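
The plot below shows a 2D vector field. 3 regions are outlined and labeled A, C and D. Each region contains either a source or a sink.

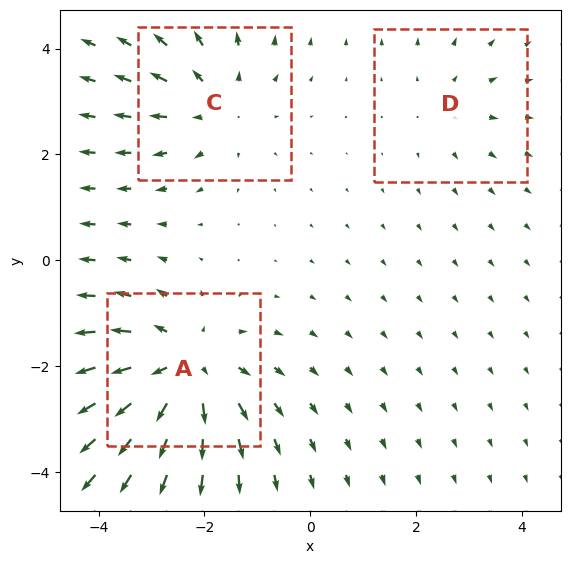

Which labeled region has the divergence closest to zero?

Divergence at each region's feature centre — A: about +4, C: about +3, D: about +2. Region D is closest to zero.

D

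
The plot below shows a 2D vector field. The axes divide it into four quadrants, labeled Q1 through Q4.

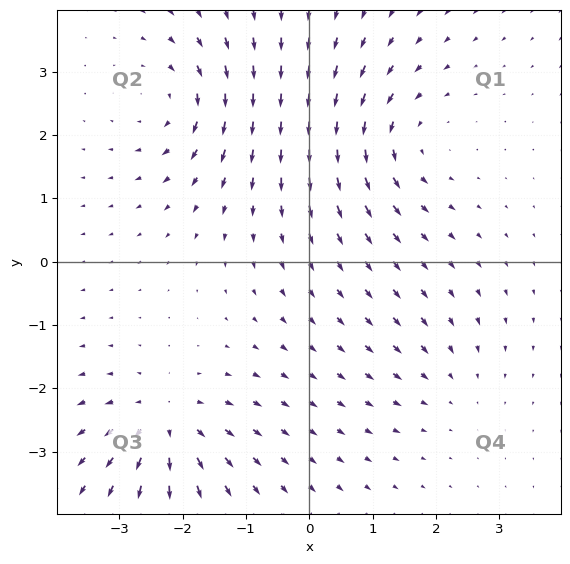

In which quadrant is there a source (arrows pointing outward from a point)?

Q3

The source sits at approximately (-2.3, -2.6), which lies in quadrant Q3. The divergence there is about +6, positive as expected for a source.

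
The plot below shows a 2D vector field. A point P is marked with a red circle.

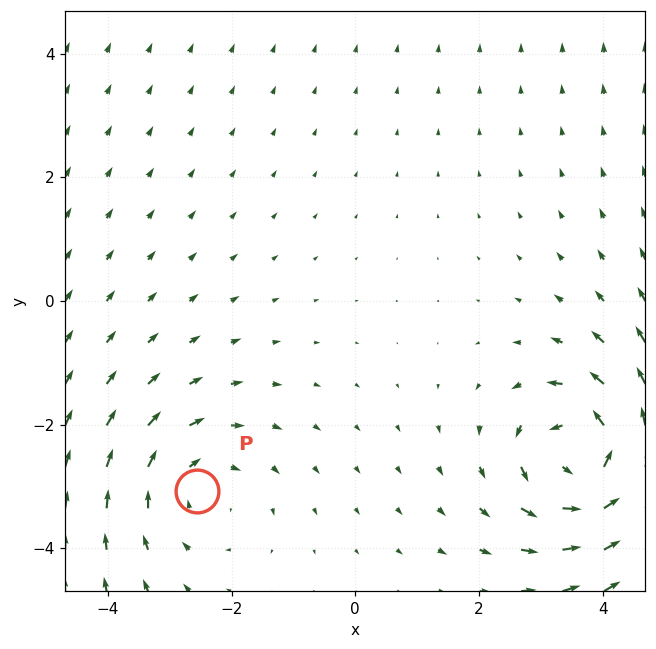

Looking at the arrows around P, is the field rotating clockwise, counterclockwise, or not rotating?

clockwise

Near P at (-2.6, -3.1) the arrows circulate clockwise. The curl (z-component) there is about -2; negative curl means clockwise rotation.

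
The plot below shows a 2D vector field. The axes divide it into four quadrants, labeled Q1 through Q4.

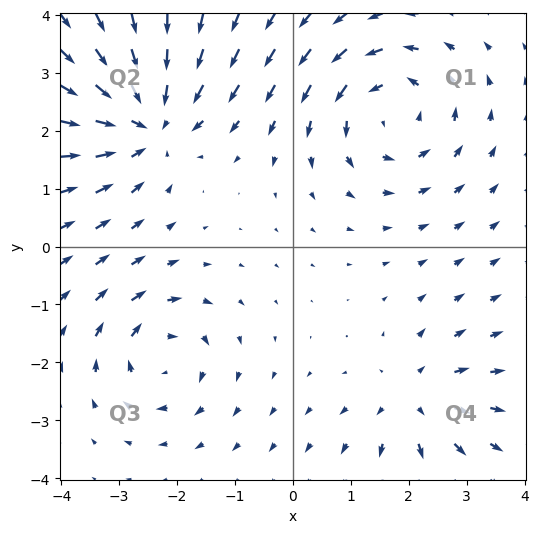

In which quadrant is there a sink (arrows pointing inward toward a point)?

The sink sits at approximately (-2.5, 2.2), which lies in quadrant Q2. The divergence there is about -5, negative as expected for a sink.

Q2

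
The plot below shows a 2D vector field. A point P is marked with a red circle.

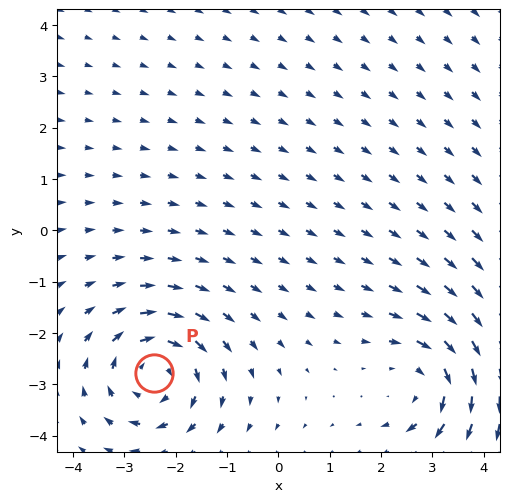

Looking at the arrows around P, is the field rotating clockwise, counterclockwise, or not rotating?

clockwise

Near P at (-2.4, -2.8) the arrows circulate clockwise. The curl (z-component) there is about -5; negative curl means clockwise rotation.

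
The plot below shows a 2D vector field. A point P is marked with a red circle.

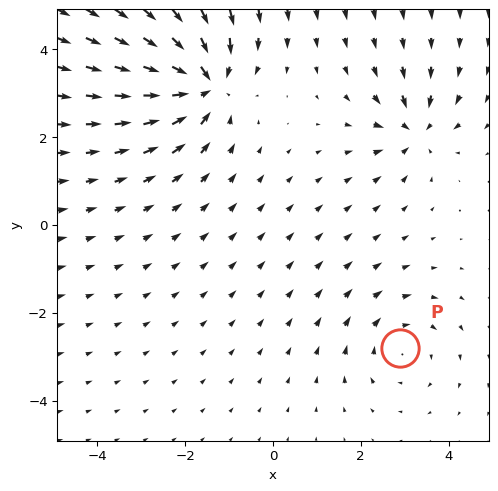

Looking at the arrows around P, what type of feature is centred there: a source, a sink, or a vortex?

vortex

At P (2.9, -2.8) the arrows circulate clockwise. Divergence ≈0, curl about -2 — near-zero divergence with nonzero curl is a vortex.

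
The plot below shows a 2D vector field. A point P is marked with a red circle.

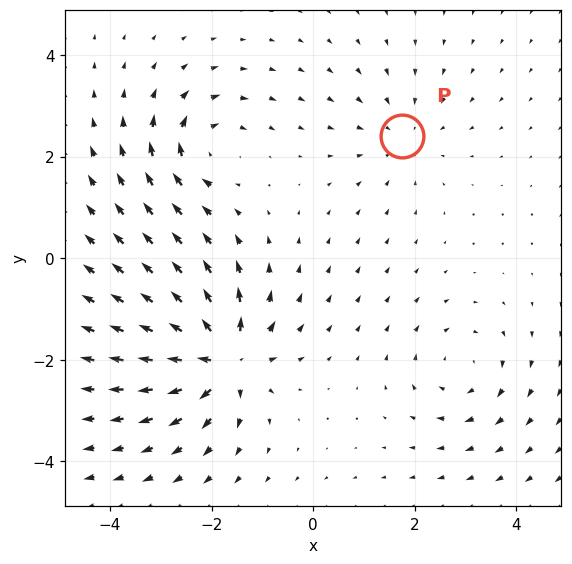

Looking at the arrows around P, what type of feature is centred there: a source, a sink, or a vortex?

sink

At P (1.7, 2.4) the arrows converge inward. Divergence about -2, curl ≈0 — negative divergence with near-zero curl is a sink.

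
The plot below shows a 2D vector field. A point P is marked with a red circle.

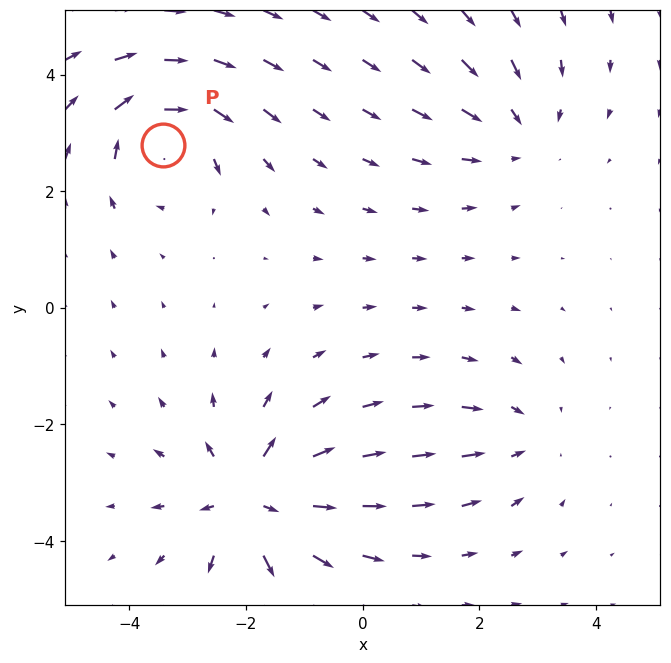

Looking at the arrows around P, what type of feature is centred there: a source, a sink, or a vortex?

vortex

At P (-3.4, 2.8) the arrows circulate clockwise. Divergence ≈0, curl about -5 — near-zero divergence with nonzero curl is a vortex.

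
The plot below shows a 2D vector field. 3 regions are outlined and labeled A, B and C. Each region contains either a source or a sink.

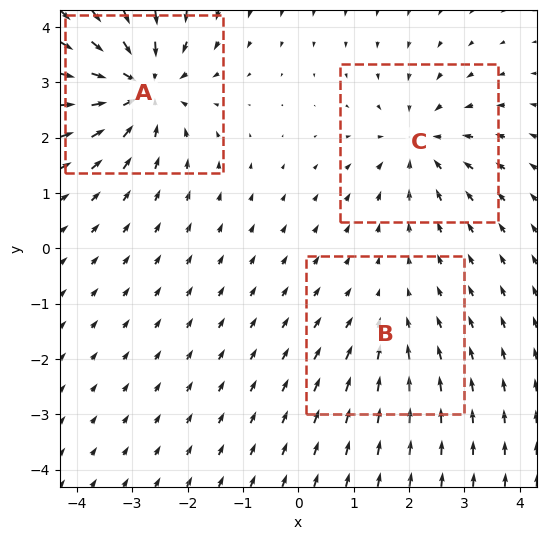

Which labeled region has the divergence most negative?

A

Divergence at each region's feature centre — A: about -5, B: about -2, C: about -3. Region A is most negative.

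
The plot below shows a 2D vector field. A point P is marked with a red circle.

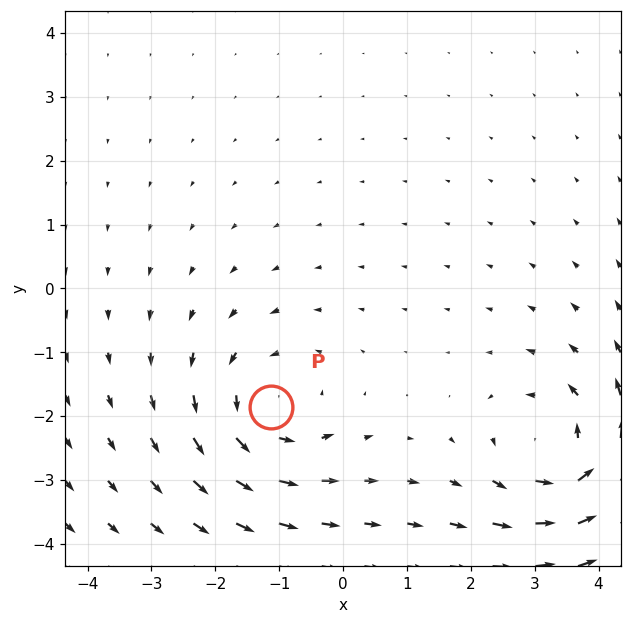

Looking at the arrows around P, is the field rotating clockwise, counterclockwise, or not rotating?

Near P at (-1.1, -1.9) the arrows circulate counterclockwise. The curl (z-component) there is about +2; positive curl means counterclockwise rotation.

counterclockwise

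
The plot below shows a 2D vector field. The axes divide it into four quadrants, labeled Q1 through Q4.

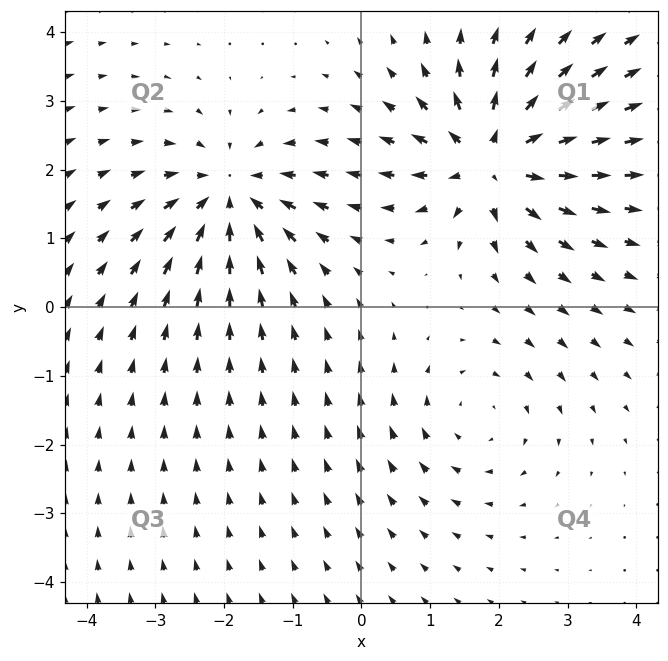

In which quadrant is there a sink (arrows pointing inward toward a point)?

The sink sits at approximately (-1.9, 1.6), which lies in quadrant Q2. The divergence there is about -4, negative as expected for a sink.

Q2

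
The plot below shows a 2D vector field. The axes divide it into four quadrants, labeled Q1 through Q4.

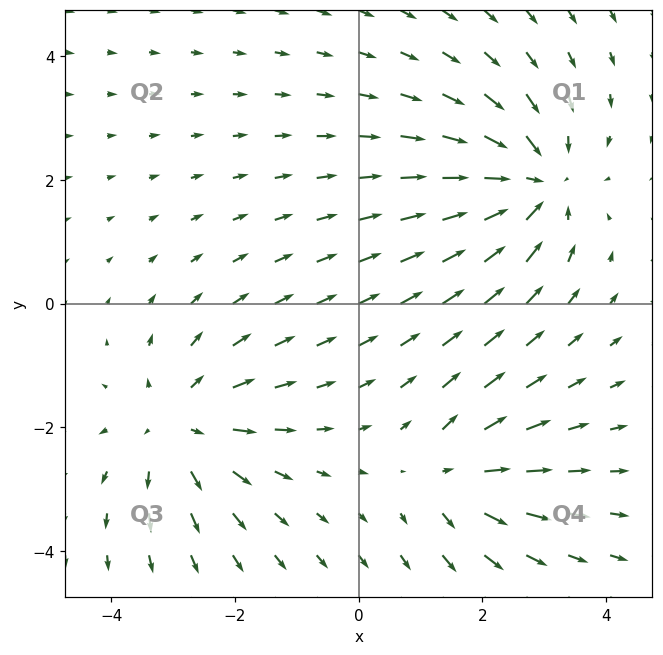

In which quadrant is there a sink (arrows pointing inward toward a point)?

The sink sits at approximately (2.8, 1.9), which lies in quadrant Q1. The divergence there is about -5, negative as expected for a sink.

Q1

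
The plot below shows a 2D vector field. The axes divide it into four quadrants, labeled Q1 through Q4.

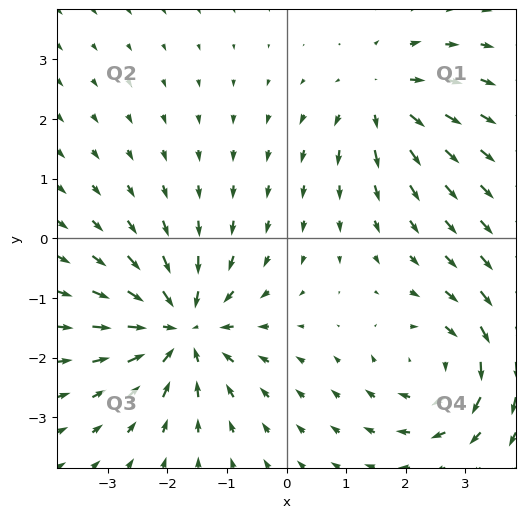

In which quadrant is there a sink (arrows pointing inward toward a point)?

The sink sits at approximately (-1.8, -1.5), which lies in quadrant Q3. The divergence there is about -6, negative as expected for a sink.

Q3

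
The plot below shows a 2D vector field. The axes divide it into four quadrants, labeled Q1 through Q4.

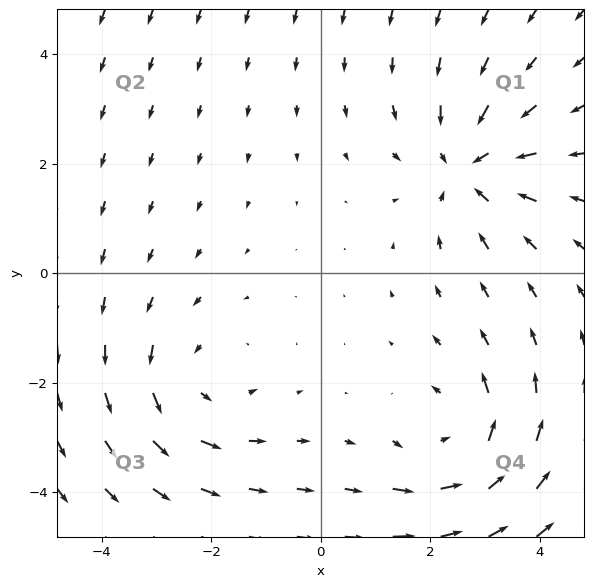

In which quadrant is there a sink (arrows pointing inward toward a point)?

Q1

The sink sits at approximately (2.7, 1.9), which lies in quadrant Q1. The divergence there is about -4, negative as expected for a sink.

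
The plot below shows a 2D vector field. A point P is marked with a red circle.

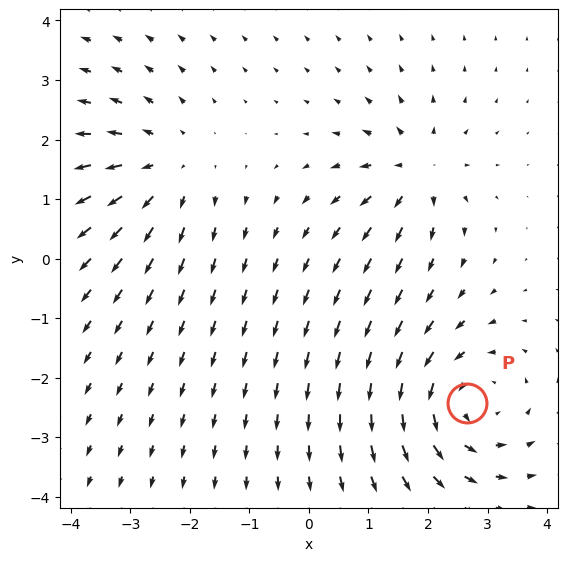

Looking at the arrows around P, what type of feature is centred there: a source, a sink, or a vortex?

vortex

At P (2.6, -2.4) the arrows circulate counterclockwise. Divergence ≈0, curl about +4 — near-zero divergence with nonzero curl is a vortex.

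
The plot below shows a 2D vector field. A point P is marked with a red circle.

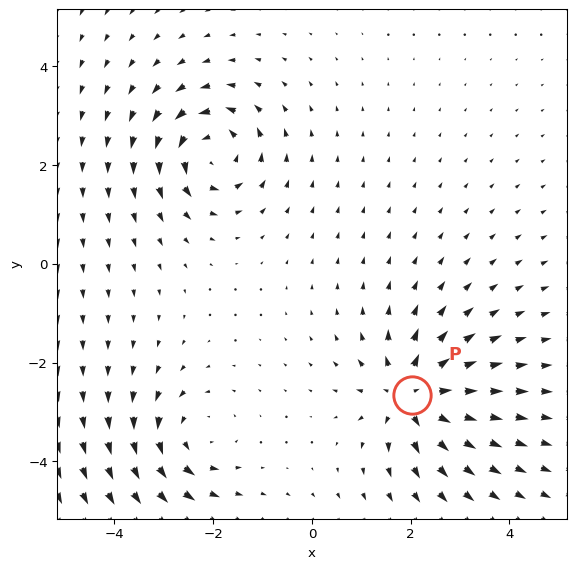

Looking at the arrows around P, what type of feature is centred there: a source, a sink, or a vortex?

At P (2.0, -2.7) the arrows spread outward. Divergence about +5, curl ≈0 — positive divergence with near-zero curl is a source.

source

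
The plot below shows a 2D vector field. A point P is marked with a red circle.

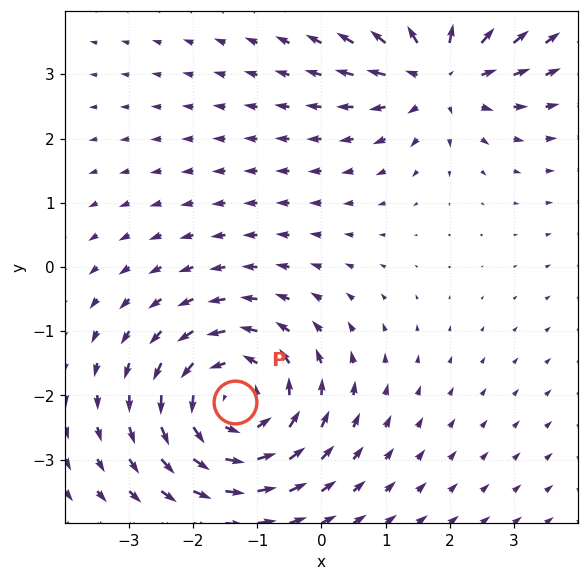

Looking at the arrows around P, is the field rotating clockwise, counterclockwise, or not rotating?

counterclockwise

Near P at (-1.3, -2.1) the arrows circulate counterclockwise. The curl (z-component) there is about +4; positive curl means counterclockwise rotation.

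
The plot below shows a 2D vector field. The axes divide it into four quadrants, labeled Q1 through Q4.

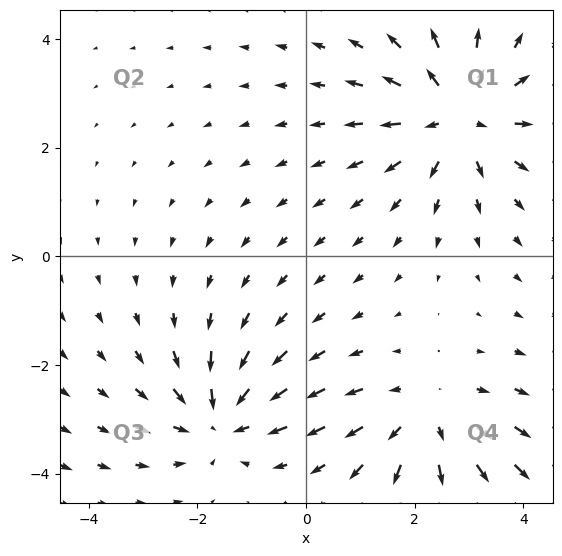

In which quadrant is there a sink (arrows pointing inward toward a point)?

Q3

The sink sits at approximately (-1.6, -3.0), which lies in quadrant Q3. The divergence there is about -3, negative as expected for a sink.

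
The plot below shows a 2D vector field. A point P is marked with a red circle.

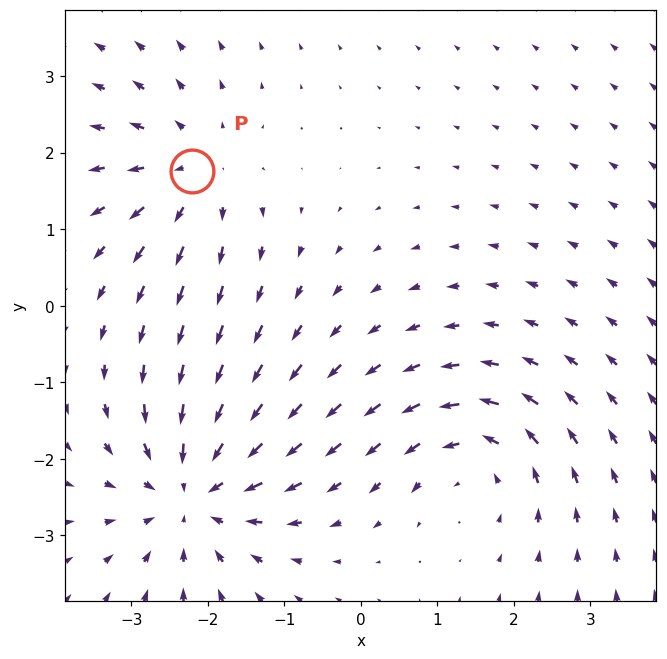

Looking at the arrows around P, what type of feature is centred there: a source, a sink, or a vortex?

source

At P (-2.2, 1.8) the arrows spread outward. Divergence about +4, curl ≈0 — positive divergence with near-zero curl is a source.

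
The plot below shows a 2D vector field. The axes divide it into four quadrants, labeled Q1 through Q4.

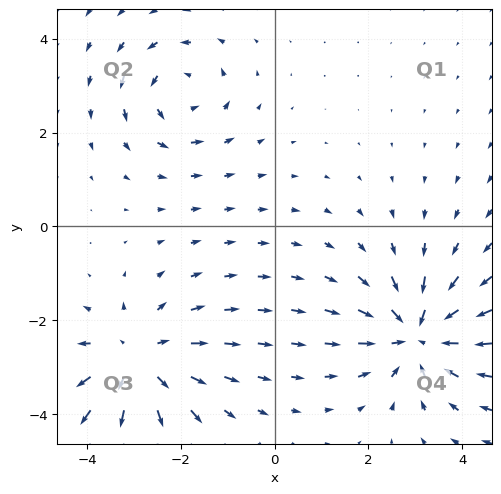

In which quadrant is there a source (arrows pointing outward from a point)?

Q3

The source sits at approximately (-3.0, -2.9), which lies in quadrant Q3. The divergence there is about +4, positive as expected for a source.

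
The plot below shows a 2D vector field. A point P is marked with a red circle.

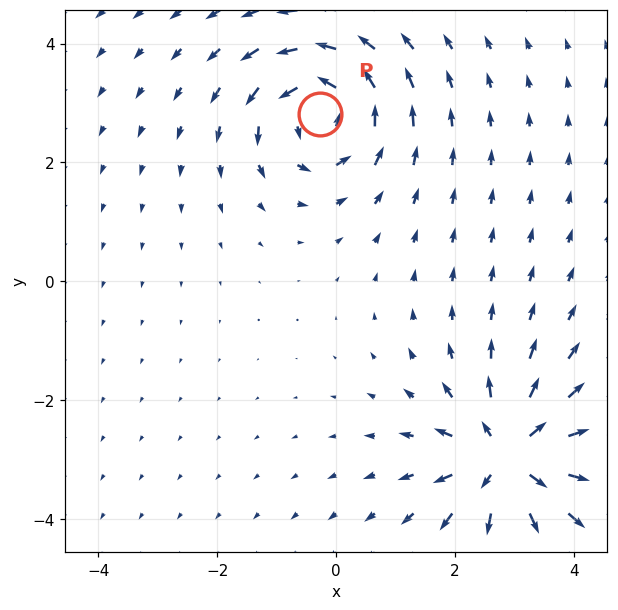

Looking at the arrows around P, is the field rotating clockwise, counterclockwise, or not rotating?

counterclockwise

Near P at (-0.3, 2.8) the arrows circulate counterclockwise. The curl (z-component) there is about +6; positive curl means counterclockwise rotation.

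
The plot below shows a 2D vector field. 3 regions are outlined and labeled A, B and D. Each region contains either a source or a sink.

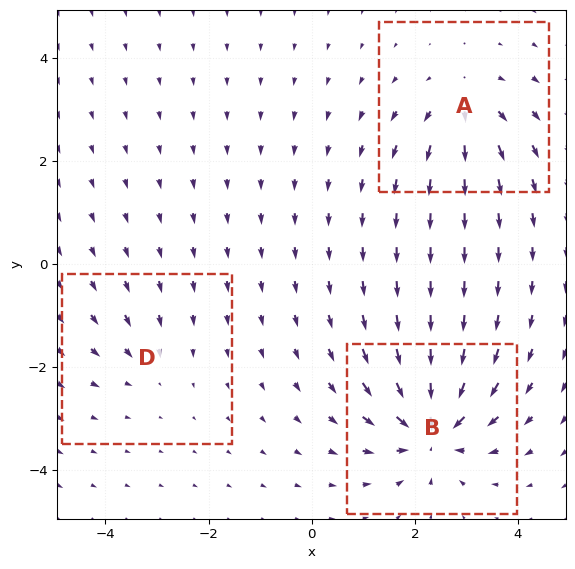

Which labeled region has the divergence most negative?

Divergence at each region's feature centre — A: about +4, B: about -7, D: about -2. Region B is most negative.

B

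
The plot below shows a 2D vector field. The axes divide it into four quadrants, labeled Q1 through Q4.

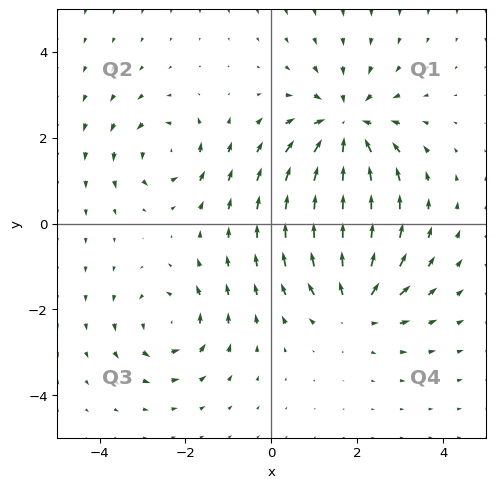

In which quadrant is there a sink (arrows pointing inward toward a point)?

The sink sits at approximately (1.7, 2.2), which lies in quadrant Q1. The divergence there is about -5, negative as expected for a sink.

Q1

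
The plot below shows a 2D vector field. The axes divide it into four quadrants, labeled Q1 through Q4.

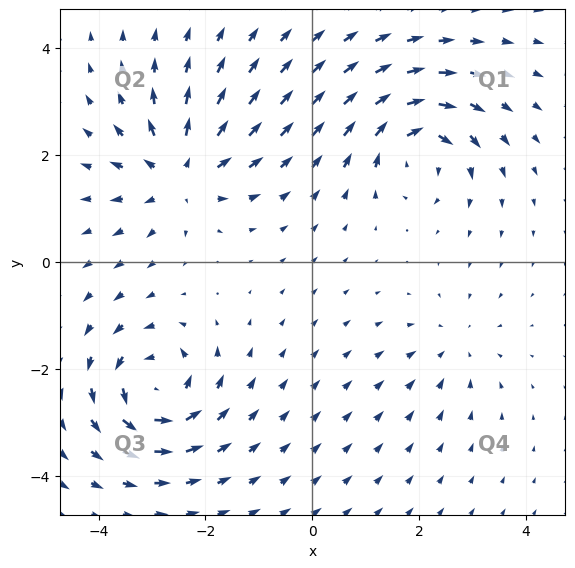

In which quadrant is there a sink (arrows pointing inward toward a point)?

Q4

The sink sits at approximately (2.7, -1.6), which lies in quadrant Q4. The divergence there is about -3, negative as expected for a sink.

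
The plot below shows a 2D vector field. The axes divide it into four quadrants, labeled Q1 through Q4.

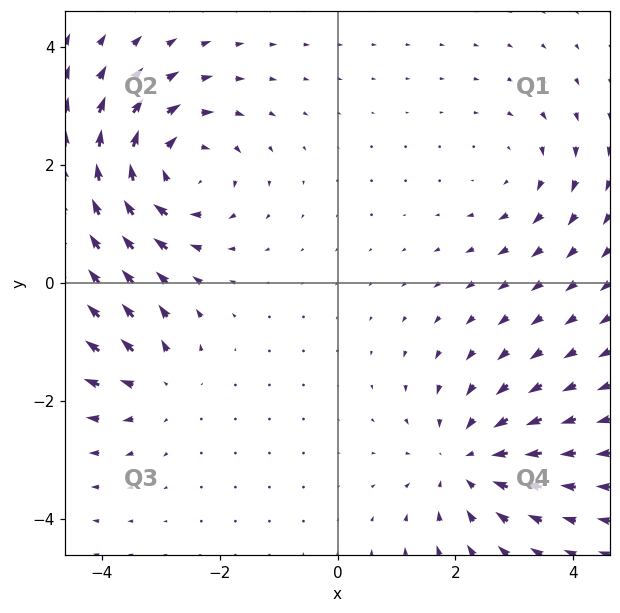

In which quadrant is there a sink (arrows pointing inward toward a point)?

The sink sits at approximately (2.2, -3.0), which lies in quadrant Q4. The divergence there is about -3, negative as expected for a sink.

Q4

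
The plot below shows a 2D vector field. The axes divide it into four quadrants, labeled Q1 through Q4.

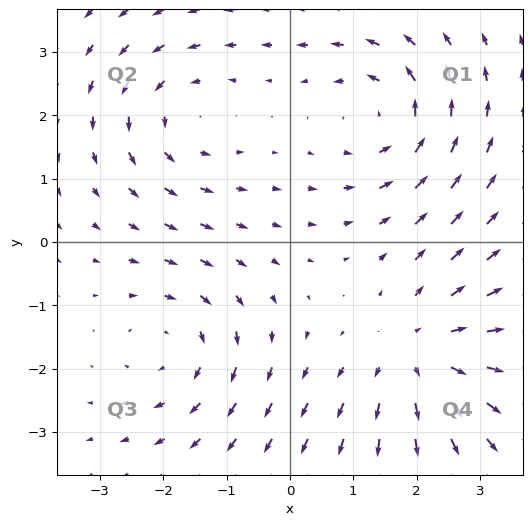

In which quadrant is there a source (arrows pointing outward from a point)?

Q4

The source sits at approximately (2.0, -1.8), which lies in quadrant Q4. The divergence there is about +4, positive as expected for a source.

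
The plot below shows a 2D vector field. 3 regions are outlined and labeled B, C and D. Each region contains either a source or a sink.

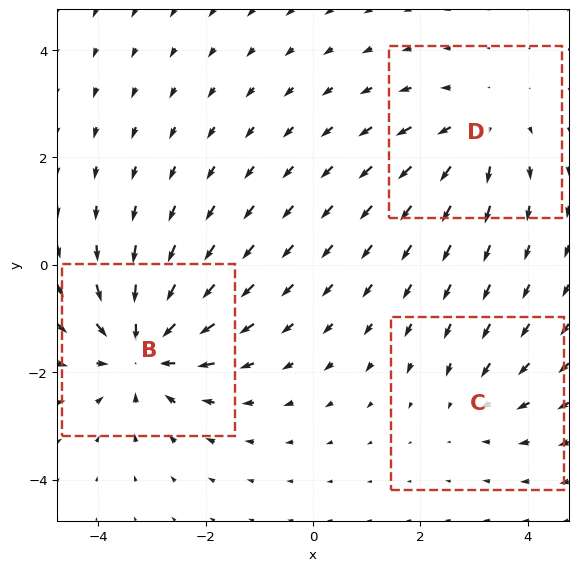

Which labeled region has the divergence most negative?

B

Divergence at each region's feature centre — B: about -5, C: about -2, D: about +3. Region B is most negative.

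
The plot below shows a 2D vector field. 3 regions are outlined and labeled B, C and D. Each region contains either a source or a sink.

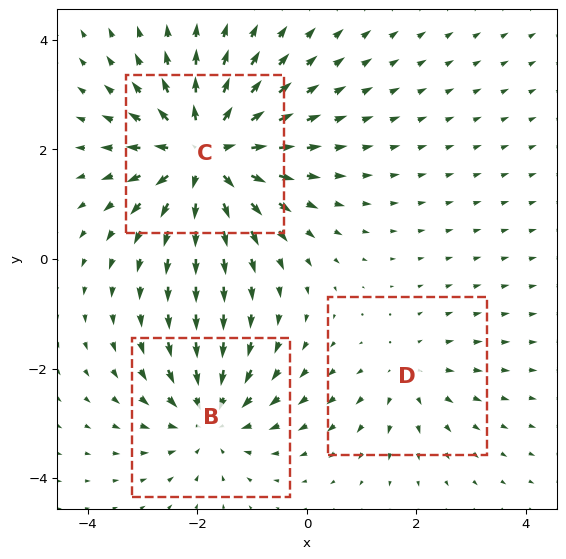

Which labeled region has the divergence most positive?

Divergence at each region's feature centre — B: about -3, C: about +5, D: about +2. Region C is most positive.

C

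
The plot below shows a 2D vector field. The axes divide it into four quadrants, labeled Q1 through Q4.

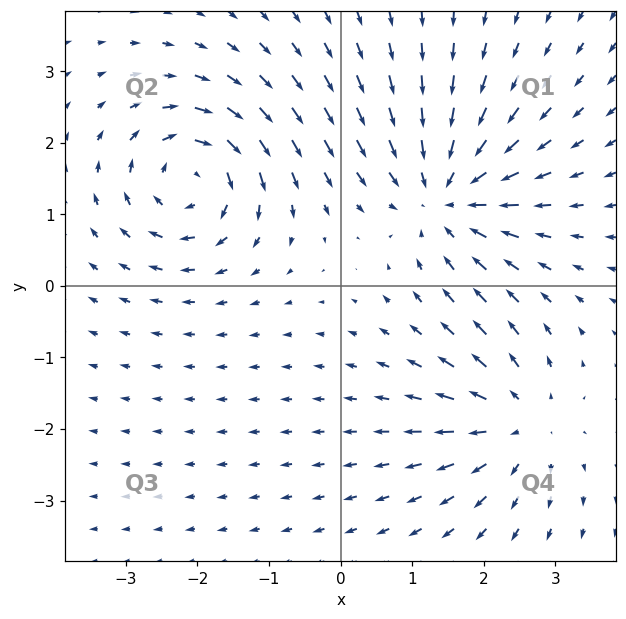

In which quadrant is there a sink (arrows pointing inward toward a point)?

Q1

The sink sits at approximately (1.5, 1.3), which lies in quadrant Q1. The divergence there is about -5, negative as expected for a sink.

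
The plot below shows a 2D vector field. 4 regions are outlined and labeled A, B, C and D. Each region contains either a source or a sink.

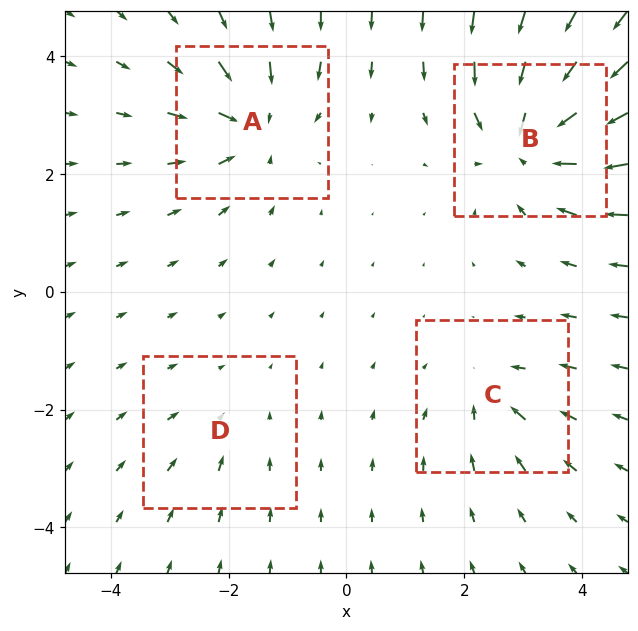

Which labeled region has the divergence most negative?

B

Divergence at each region's feature centre — A: about -5, B: about -7, C: about -3, D: about -2. Region B is most negative.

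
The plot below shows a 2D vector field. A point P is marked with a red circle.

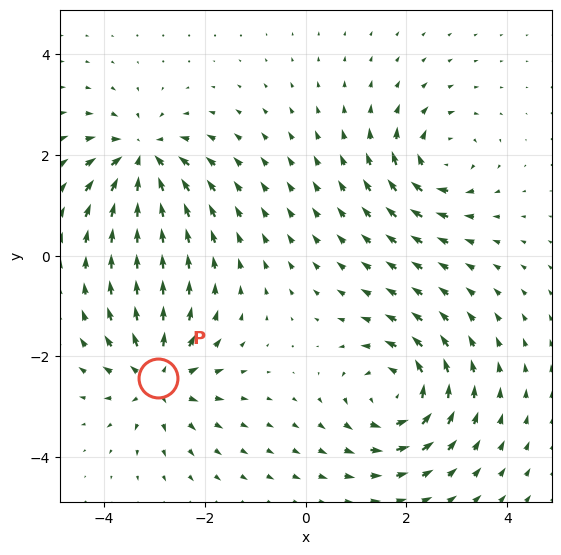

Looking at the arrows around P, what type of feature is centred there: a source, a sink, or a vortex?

At P (-2.9, -2.4) the arrows spread outward. Divergence about +5, curl ≈0 — positive divergence with near-zero curl is a source.

source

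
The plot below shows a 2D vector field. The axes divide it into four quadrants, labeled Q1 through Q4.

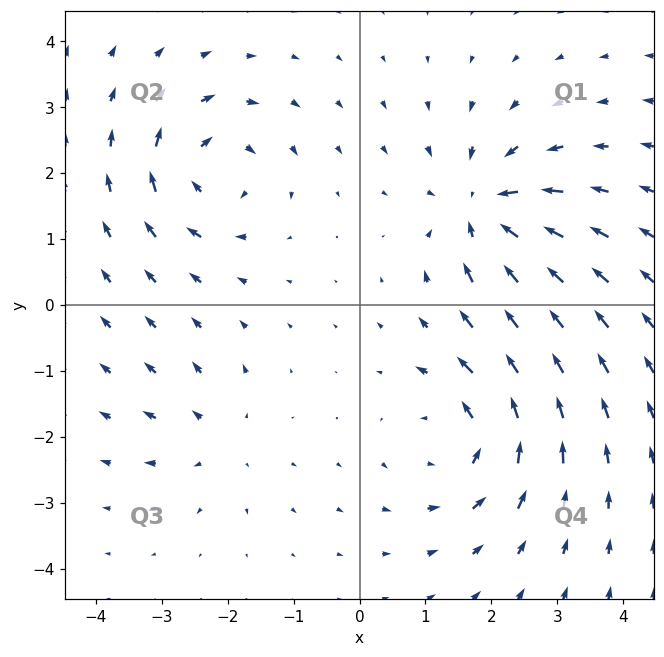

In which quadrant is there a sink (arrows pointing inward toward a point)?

The sink sits at approximately (1.9, 1.5), which lies in quadrant Q1. The divergence there is about -6, negative as expected for a sink.

Q1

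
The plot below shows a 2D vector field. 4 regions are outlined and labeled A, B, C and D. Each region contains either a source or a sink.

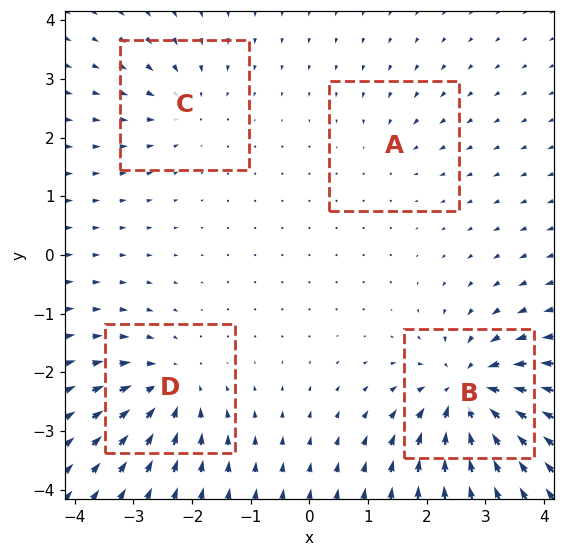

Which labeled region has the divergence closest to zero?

A

Divergence at each region's feature centre — A: about -2, B: about -8, C: about -4, D: about -5. Region A is closest to zero.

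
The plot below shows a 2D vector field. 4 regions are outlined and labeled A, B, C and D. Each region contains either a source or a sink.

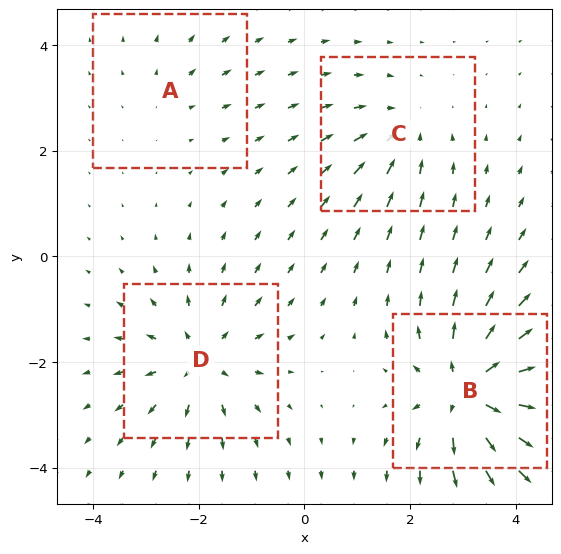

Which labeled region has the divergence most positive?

Divergence at each region's feature centre — A: about +2, B: about +7, C: about -3, D: about +5. Region B is most positive.

B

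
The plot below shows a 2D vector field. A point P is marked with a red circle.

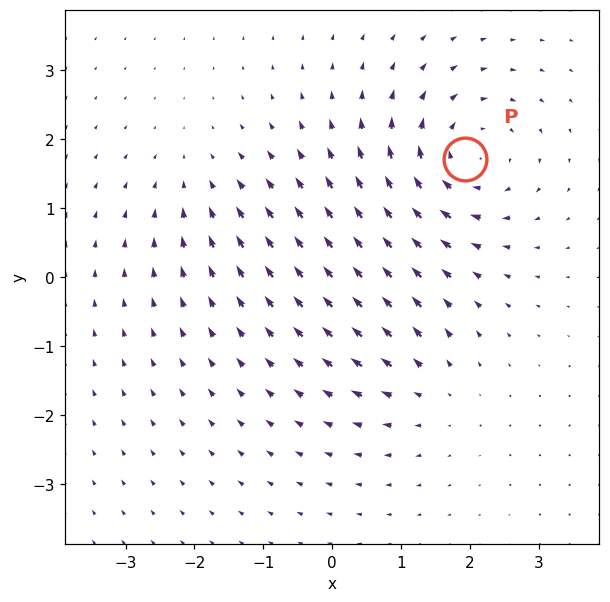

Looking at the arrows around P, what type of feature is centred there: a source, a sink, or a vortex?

At P (1.9, 1.7) the arrows circulate clockwise. Divergence ≈0, curl about -5 — near-zero divergence with nonzero curl is a vortex.

vortex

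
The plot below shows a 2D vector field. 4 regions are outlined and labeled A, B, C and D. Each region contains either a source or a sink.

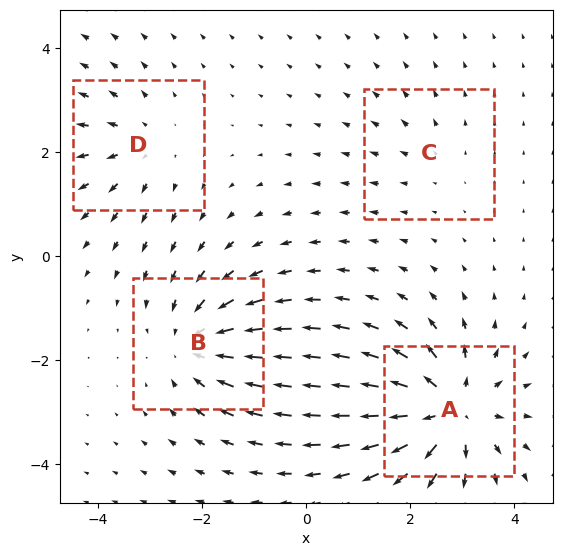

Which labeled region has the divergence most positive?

Divergence at each region's feature centre — A: about +8, B: about -5, C: about +2, D: about +4. Region A is most positive.

A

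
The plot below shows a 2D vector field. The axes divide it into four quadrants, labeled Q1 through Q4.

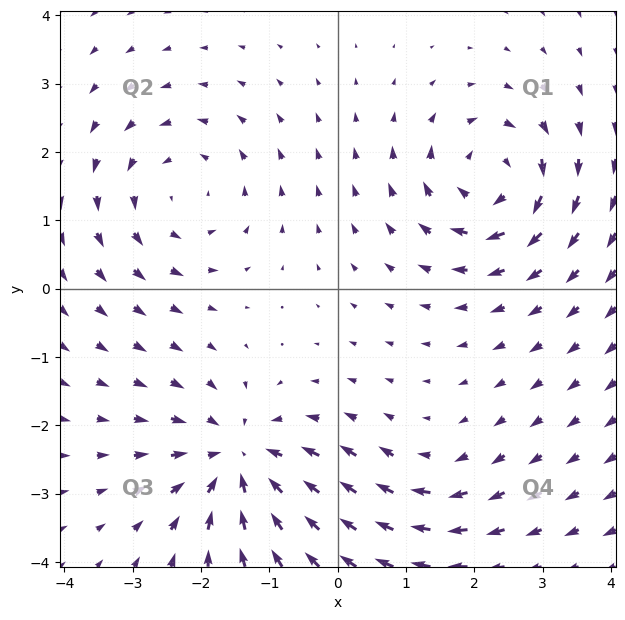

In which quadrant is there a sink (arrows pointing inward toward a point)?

The sink sits at approximately (-1.4, -2.5), which lies in quadrant Q3. The divergence there is about -5, negative as expected for a sink.

Q3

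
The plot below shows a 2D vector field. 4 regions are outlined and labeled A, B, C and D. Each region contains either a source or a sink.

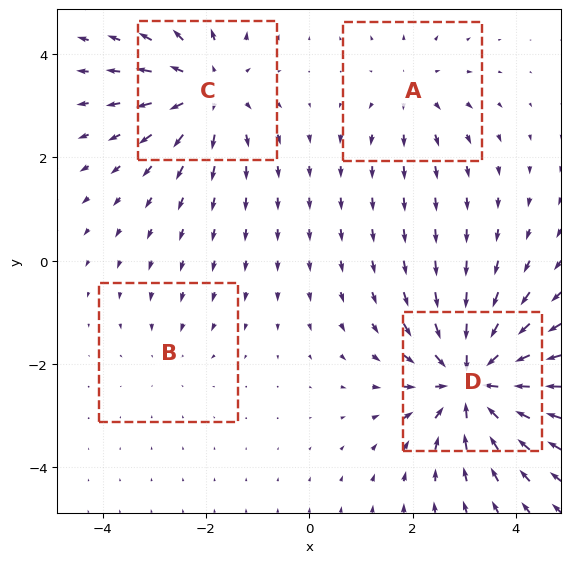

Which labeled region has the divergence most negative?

D

Divergence at each region's feature centre — A: about +3, B: about -2, C: about +5, D: about -7. Region D is most negative.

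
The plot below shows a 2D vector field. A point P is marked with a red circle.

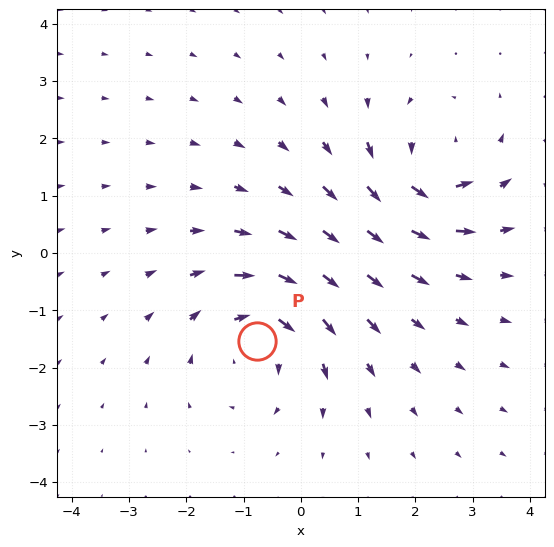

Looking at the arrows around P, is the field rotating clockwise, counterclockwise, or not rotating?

clockwise

Near P at (-0.8, -1.5) the arrows circulate clockwise. The curl (z-component) there is about -5; negative curl means clockwise rotation.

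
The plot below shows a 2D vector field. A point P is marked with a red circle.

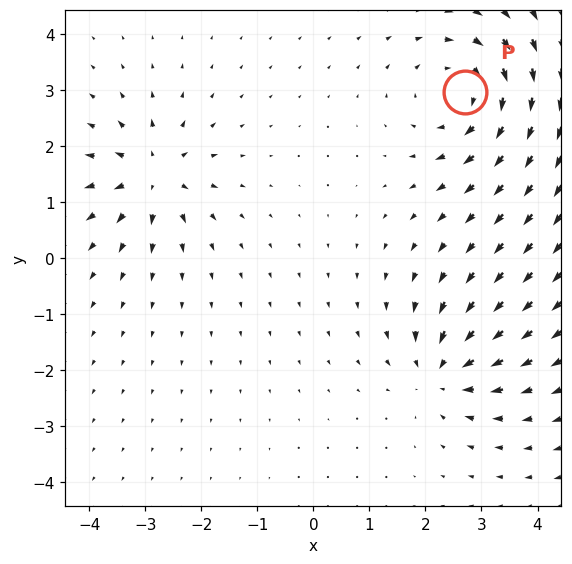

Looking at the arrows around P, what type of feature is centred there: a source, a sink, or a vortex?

vortex

At P (2.7, 3.0) the arrows circulate clockwise. Divergence ≈0, curl about -4 — near-zero divergence with nonzero curl is a vortex.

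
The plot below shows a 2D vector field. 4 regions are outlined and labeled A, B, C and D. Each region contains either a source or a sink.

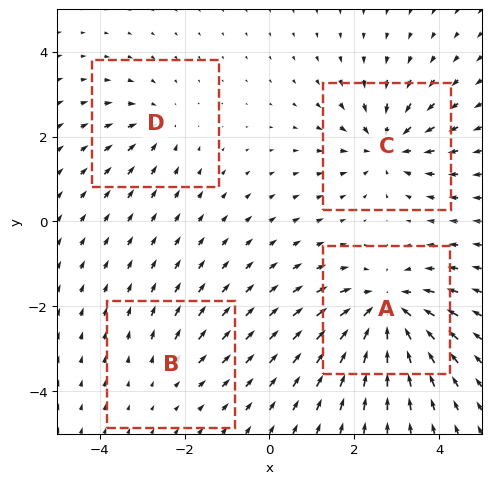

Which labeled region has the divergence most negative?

A

Divergence at each region's feature centre — A: about -7, B: about +2, C: about -6, D: about -3. Region A is most negative.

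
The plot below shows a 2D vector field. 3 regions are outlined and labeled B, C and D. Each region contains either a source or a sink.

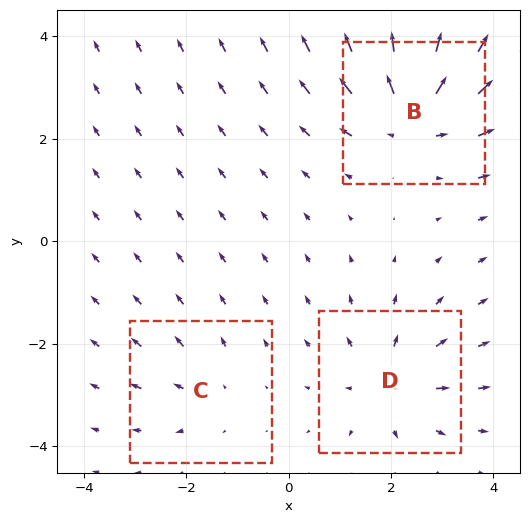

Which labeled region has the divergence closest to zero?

Divergence at each region's feature centre — B: about +5, C: about +2, D: about +4. Region C is closest to zero.

C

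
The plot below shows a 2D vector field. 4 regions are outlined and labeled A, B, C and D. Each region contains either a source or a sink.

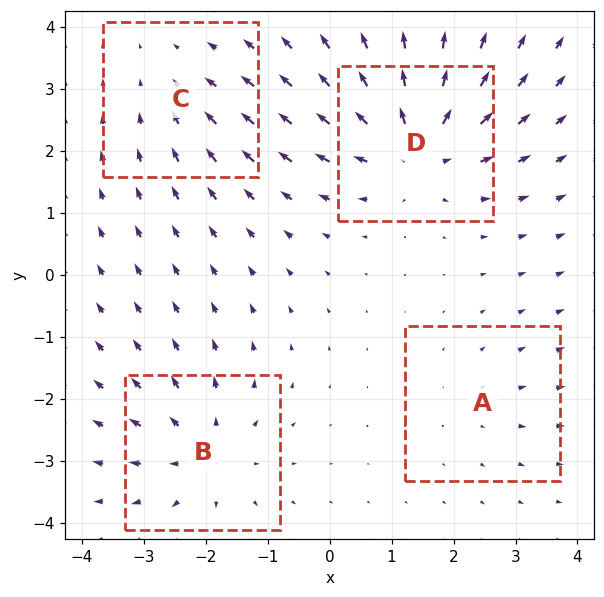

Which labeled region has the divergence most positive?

Divergence at each region's feature centre — A: about +2, B: about +5, C: about -3, D: about +7. Region D is most positive.

D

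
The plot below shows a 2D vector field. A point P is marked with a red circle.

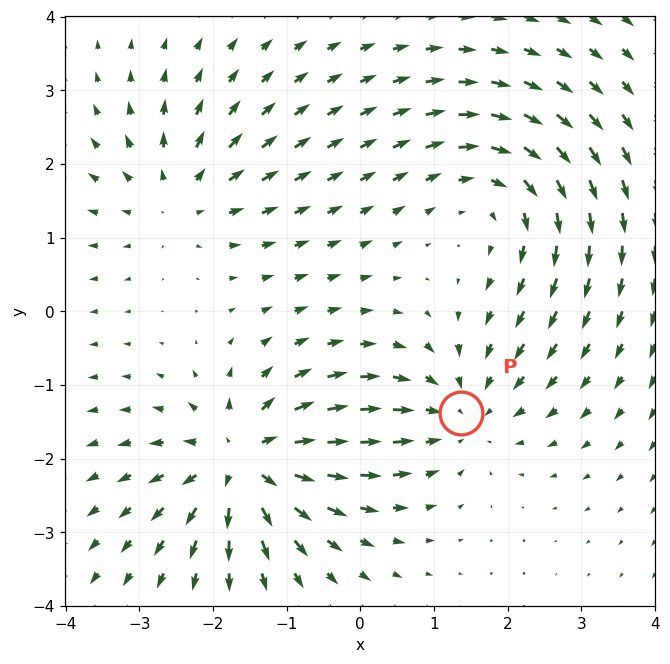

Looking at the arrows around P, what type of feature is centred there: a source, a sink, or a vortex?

At P (1.4, -1.4) the arrows converge inward. Divergence about -4, curl ≈0 — negative divergence with near-zero curl is a sink.

sink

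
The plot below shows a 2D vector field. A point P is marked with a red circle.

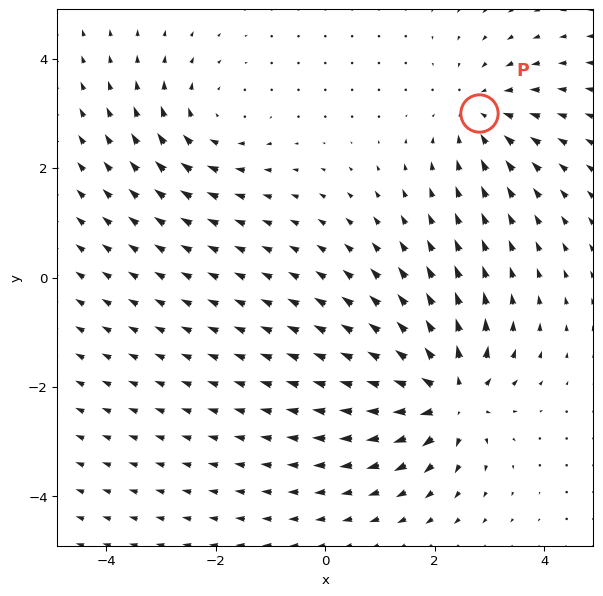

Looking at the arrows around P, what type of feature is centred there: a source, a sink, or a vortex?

At P (2.8, 3.0) the arrows converge inward. Divergence about -3, curl ≈0 — negative divergence with near-zero curl is a sink.

sink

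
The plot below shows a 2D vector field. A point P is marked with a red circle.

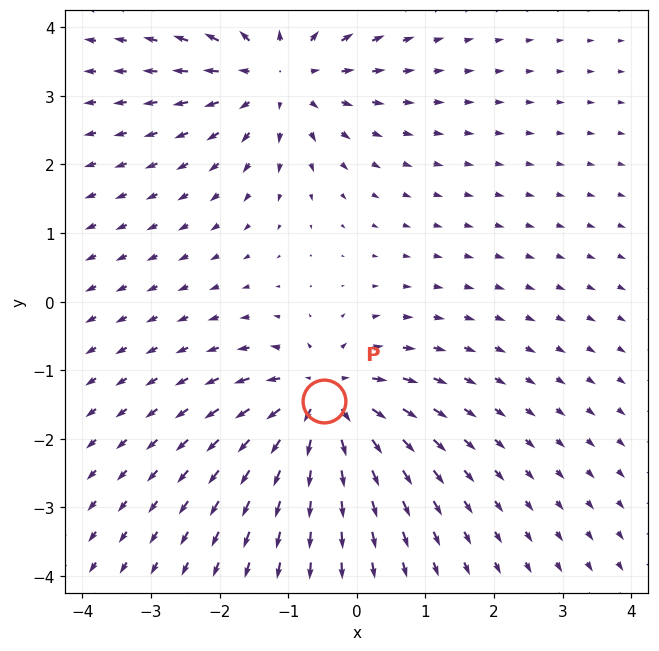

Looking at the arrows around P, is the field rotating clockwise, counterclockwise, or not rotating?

not rotating

Near P at (-0.5, -1.4) the arrows show no circulation. The curl there is ≈0.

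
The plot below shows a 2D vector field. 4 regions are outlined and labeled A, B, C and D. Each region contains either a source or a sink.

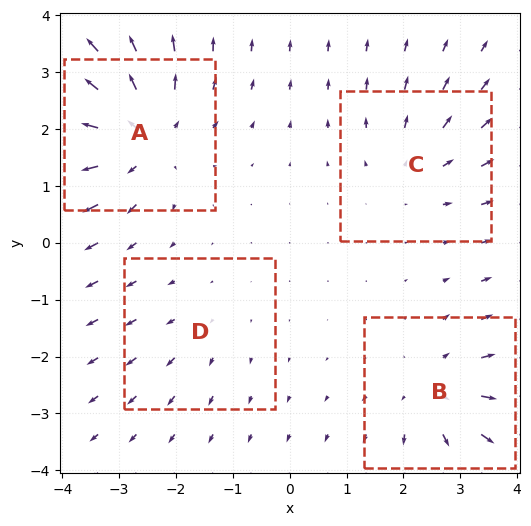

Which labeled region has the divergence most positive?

A

Divergence at each region's feature centre — A: about +6, B: about +4, C: about +3, D: about +2. Region A is most positive.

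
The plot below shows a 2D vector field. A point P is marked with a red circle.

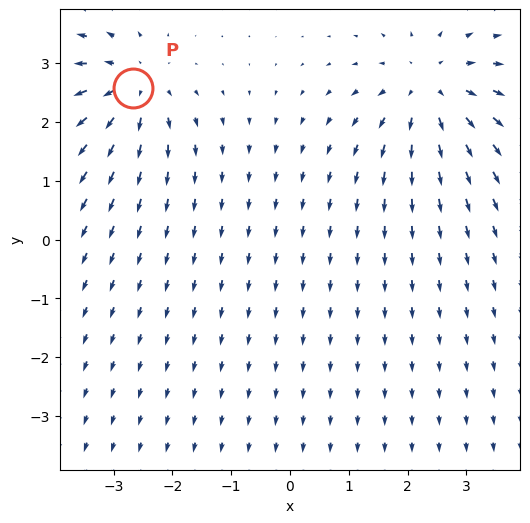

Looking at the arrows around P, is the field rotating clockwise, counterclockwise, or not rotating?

Near P at (-2.7, 2.6) the arrows show no circulation. The curl there is ≈0.

not rotating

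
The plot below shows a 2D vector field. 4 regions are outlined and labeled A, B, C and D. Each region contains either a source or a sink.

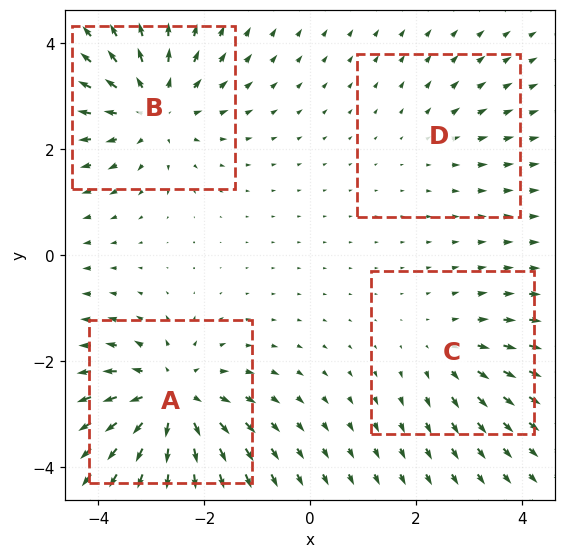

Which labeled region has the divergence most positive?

A

Divergence at each region's feature centre — A: about +6, B: about +5, C: about +3, D: about +2. Region A is most positive.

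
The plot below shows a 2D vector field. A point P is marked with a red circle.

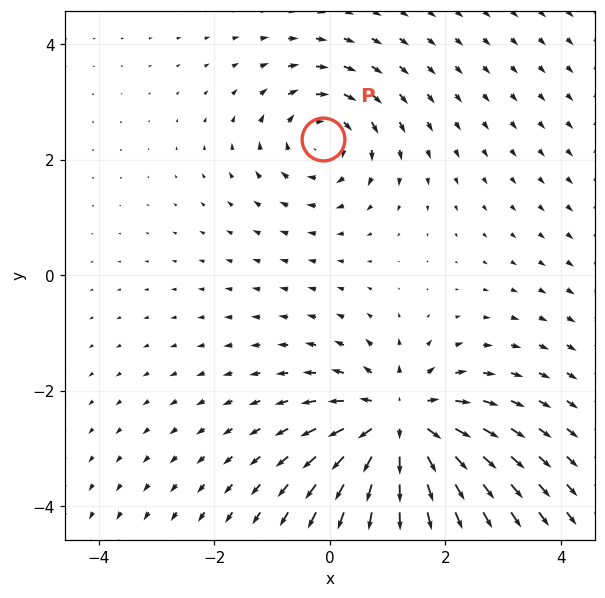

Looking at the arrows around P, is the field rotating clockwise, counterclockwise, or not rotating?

Near P at (-0.1, 2.4) the arrows circulate clockwise. The curl (z-component) there is about -4; negative curl means clockwise rotation.

clockwise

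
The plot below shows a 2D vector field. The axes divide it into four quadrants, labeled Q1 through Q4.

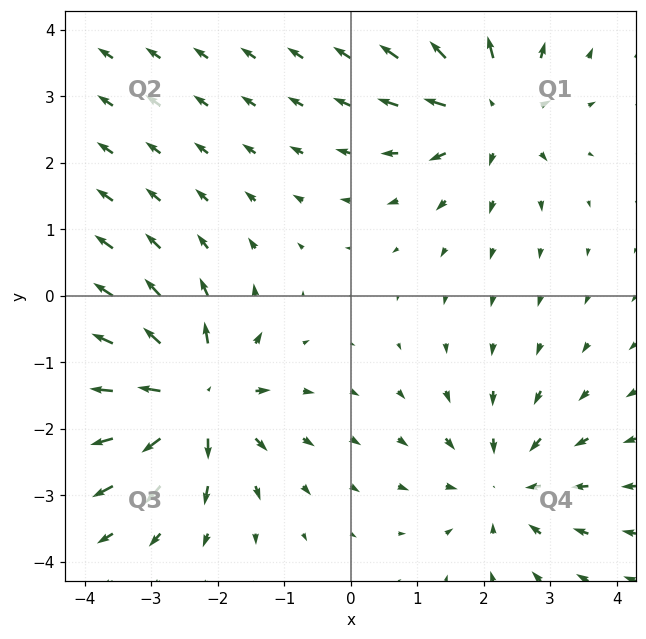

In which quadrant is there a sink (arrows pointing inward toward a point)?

The sink sits at approximately (2.3, -2.8), which lies in quadrant Q4. The divergence there is about -3, negative as expected for a sink.

Q4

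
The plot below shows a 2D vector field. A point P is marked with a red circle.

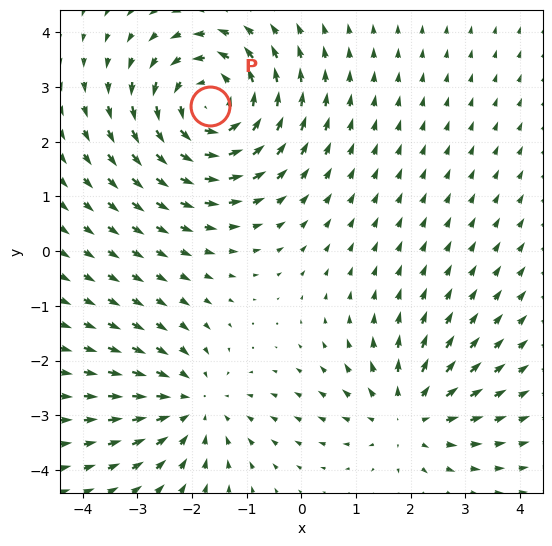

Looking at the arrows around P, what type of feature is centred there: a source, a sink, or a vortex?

At P (-1.7, 2.7) the arrows circulate counterclockwise. Divergence ≈0, curl about +5 — near-zero divergence with nonzero curl is a vortex.

vortex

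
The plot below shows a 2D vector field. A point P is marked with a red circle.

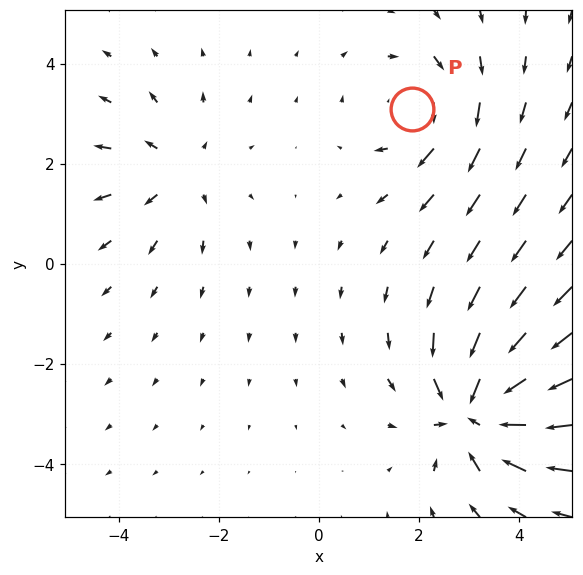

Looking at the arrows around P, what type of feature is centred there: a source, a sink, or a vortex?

At P (1.9, 3.1) the arrows circulate clockwise. Divergence ≈0, curl about -3 — near-zero divergence with nonzero curl is a vortex.

vortex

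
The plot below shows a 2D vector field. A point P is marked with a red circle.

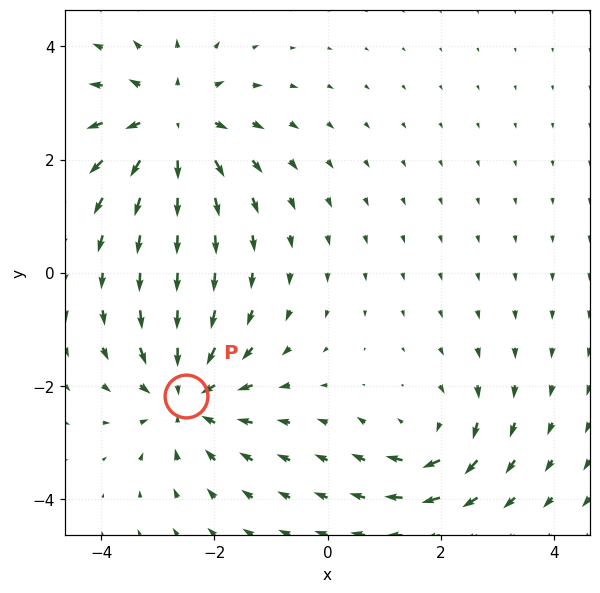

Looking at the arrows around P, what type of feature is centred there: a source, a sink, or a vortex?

At P (-2.5, -2.2) the arrows converge inward. Divergence about -4, curl ≈0 — negative divergence with near-zero curl is a sink.

sink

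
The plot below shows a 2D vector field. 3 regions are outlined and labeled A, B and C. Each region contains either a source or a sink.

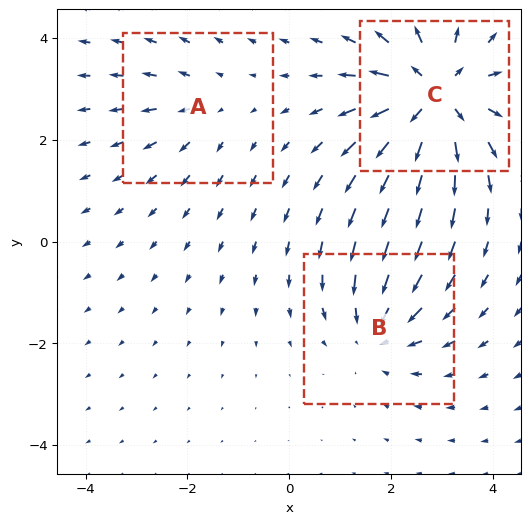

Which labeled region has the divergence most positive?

Divergence at each region's feature centre — A: about +2, B: about -3, C: about +5. Region C is most positive.

C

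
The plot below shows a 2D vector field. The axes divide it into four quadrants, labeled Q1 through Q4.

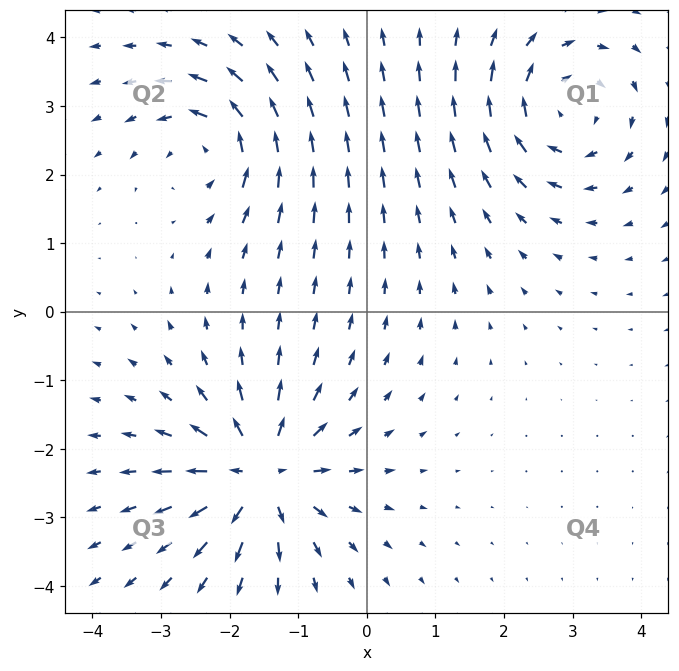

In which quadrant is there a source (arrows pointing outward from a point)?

The source sits at approximately (-1.5, -2.4), which lies in quadrant Q3. The divergence there is about +5, positive as expected for a source.

Q3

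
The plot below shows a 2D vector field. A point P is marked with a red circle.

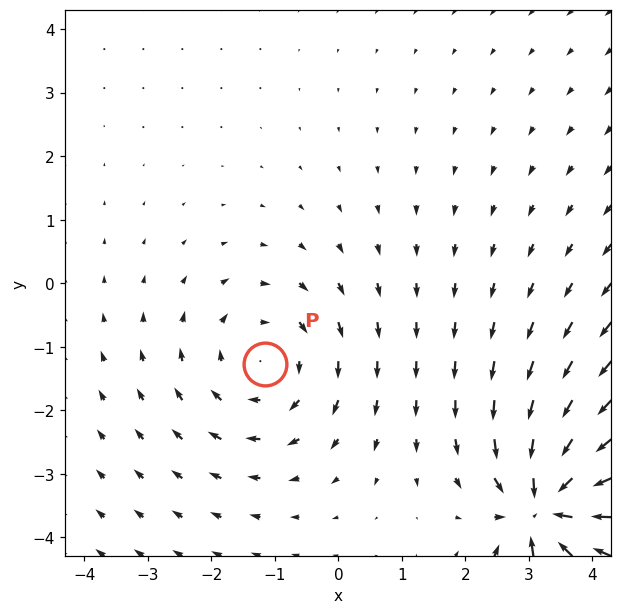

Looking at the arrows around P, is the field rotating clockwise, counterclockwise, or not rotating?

clockwise

Near P at (-1.1, -1.3) the arrows circulate clockwise. The curl (z-component) there is about -3; negative curl means clockwise rotation.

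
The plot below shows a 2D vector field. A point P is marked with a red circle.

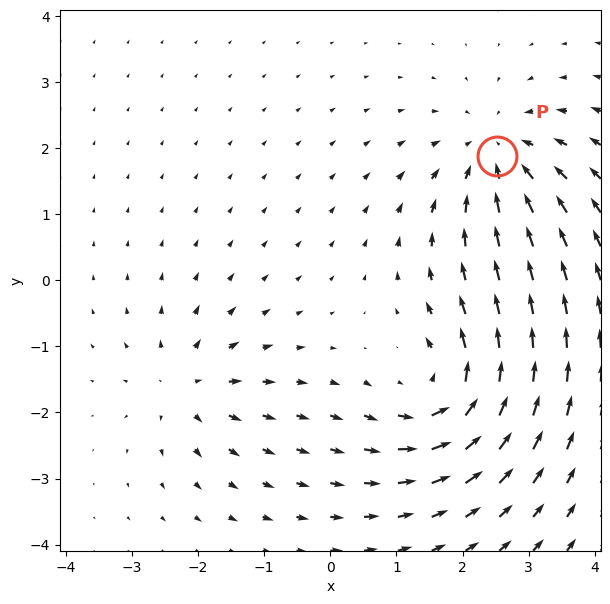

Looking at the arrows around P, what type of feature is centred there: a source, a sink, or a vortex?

At P (2.5, 1.9) the arrows converge inward. Divergence about -4, curl ≈0 — negative divergence with near-zero curl is a sink.

sink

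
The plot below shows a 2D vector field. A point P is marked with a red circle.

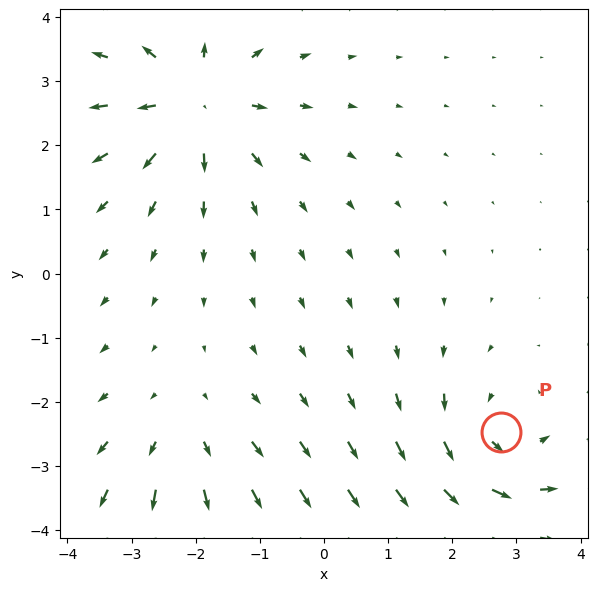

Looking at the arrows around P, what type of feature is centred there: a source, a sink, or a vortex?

At P (2.8, -2.5) the arrows circulate counterclockwise. Divergence ≈0, curl about +4 — near-zero divergence with nonzero curl is a vortex.

vortex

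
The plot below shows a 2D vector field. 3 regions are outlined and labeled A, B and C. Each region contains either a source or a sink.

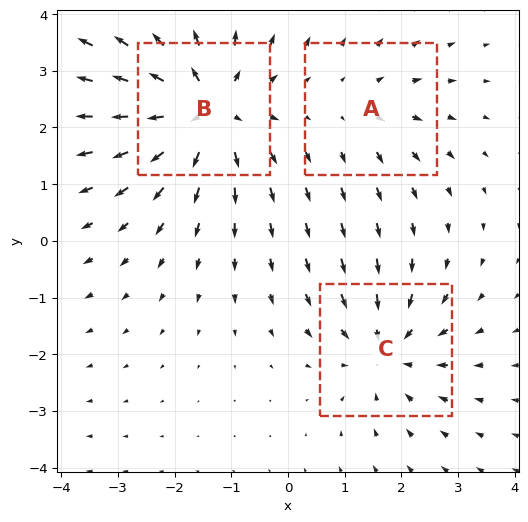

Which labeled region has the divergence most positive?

B

Divergence at each region's feature centre — A: about +2, B: about +5, C: about -3. Region B is most positive.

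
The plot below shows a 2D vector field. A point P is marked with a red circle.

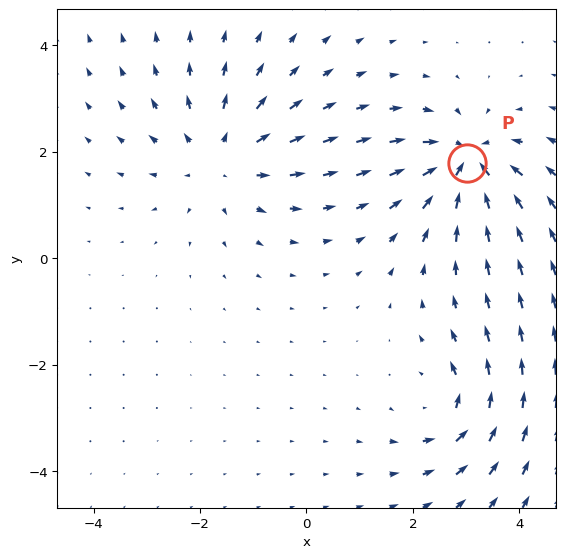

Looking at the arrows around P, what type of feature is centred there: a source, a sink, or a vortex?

At P (3.0, 1.8) the arrows converge inward. Divergence about -5, curl ≈0 — negative divergence with near-zero curl is a sink.

sink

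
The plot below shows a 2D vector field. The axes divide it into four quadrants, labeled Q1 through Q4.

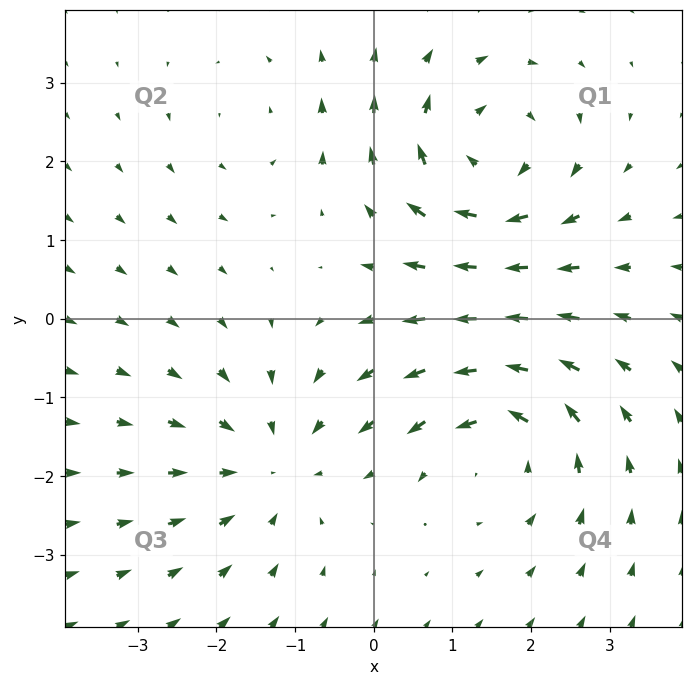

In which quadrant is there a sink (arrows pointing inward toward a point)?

Q3

The sink sits at approximately (-1.3, -1.8), which lies in quadrant Q3. The divergence there is about -4, negative as expected for a sink.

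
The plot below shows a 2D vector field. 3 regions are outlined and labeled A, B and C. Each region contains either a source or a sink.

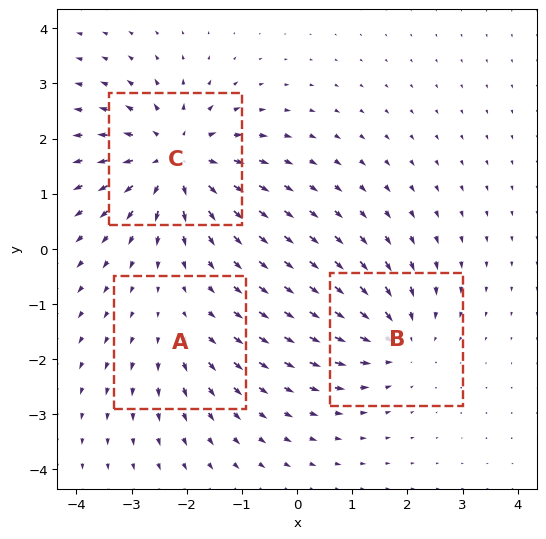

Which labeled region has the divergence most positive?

C

Divergence at each region's feature centre — A: about +2, B: about -3, C: about +5. Region C is most positive.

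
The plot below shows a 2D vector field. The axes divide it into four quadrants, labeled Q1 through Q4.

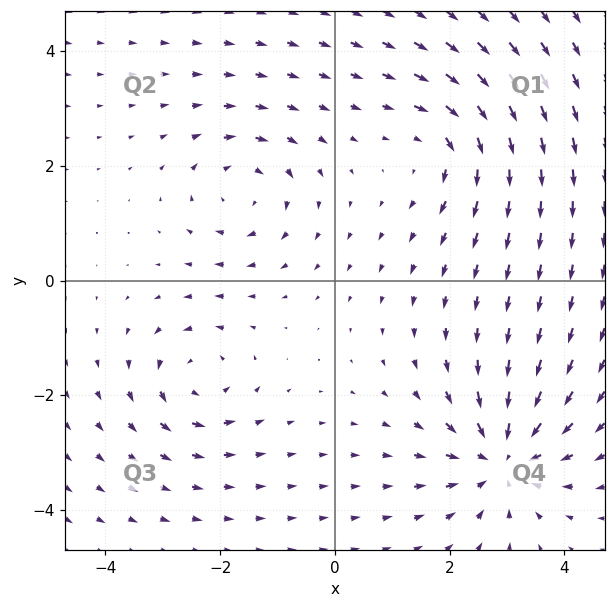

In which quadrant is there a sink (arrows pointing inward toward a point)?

The sink sits at approximately (2.9, -3.1), which lies in quadrant Q4. The divergence there is about -4, negative as expected for a sink.

Q4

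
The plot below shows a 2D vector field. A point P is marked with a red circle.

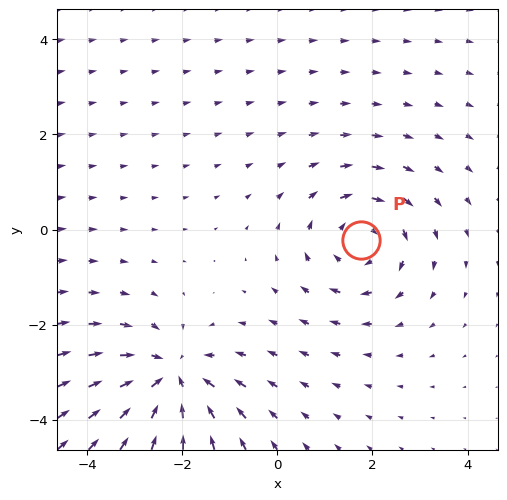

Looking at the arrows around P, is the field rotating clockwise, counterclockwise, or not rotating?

Near P at (1.8, -0.2) the arrows circulate clockwise. The curl (z-component) there is about -3; negative curl means clockwise rotation.

clockwise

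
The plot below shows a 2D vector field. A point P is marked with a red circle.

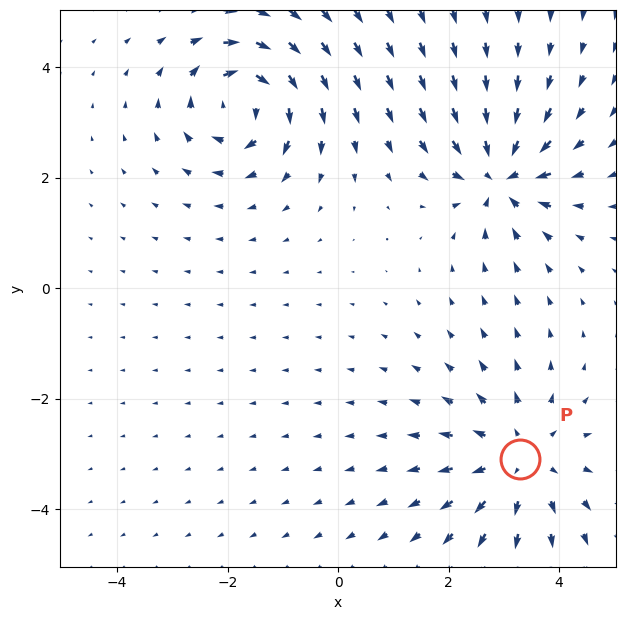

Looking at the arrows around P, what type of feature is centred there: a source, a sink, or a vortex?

At P (3.3, -3.1) the arrows spread outward. Divergence about +4, curl ≈0 — positive divergence with near-zero curl is a source.

source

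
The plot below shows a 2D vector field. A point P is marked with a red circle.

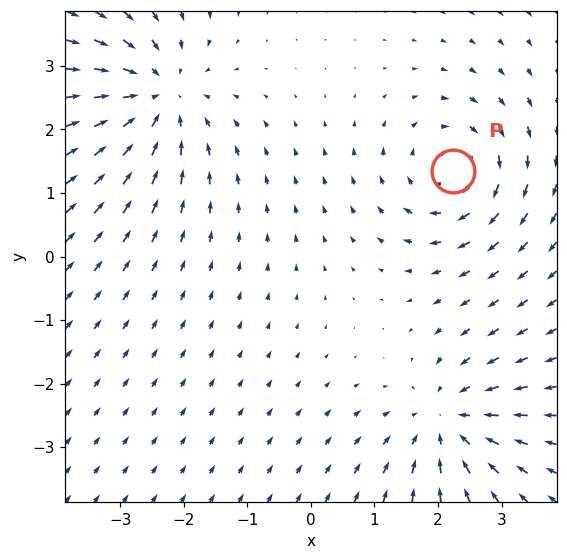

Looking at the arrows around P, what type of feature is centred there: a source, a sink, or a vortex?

At P (2.2, 1.3) the arrows circulate clockwise. Divergence ≈0, curl about -4 — near-zero divergence with nonzero curl is a vortex.

vortex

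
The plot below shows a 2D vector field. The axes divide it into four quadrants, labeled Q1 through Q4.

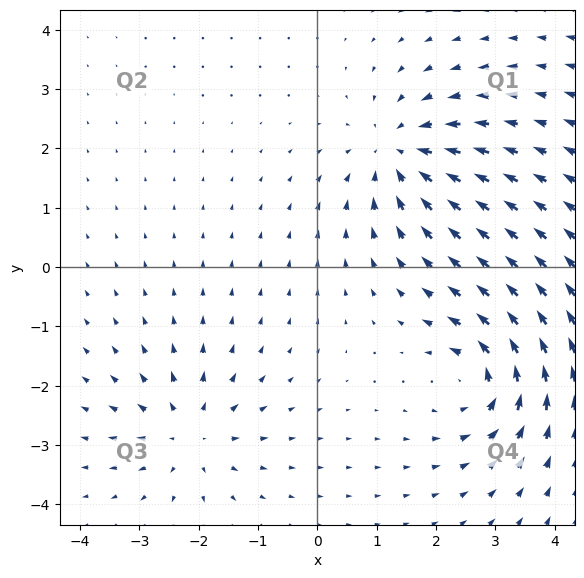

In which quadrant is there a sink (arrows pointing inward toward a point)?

Q1

The sink sits at approximately (1.4, 1.9), which lies in quadrant Q1. The divergence there is about -4, negative as expected for a sink.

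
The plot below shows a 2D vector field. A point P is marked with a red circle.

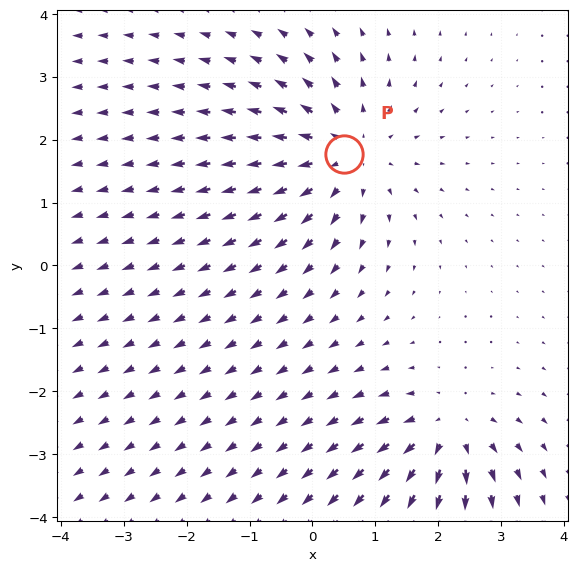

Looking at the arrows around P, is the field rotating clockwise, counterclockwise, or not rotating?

Near P at (0.5, 1.8) the arrows show no circulation. The curl there is ≈0.

not rotating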